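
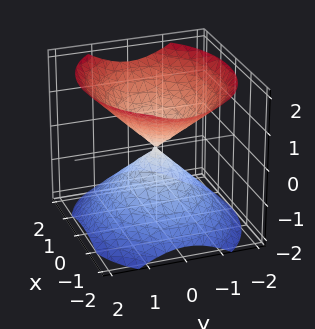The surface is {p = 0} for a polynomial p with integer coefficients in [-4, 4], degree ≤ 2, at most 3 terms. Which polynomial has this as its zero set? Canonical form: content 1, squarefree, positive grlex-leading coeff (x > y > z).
2*x^2 + 3*y^2 - 3*z^2

First, I count 2 distinct pieces. Treating them together as one polynomial.
Next, the degree is 2 — two nappes meeting at a single point; a quadric.
Then, symmetries: the z ↦ −z reflection is a symmetry, so z appears only in even powers; it's symmetric under x → −x, forcing even powers of x; mirror symmetry y ↦ −y ⇒ only even powers of y.
Then, against the integer gridlines: one z-axis crossing is at z = 0; one x-axis crossing is at x = 0; it meets the y-axis at y = 0 (among the integer gridlines).
Finally, matching integer coefficients to the picture gives p.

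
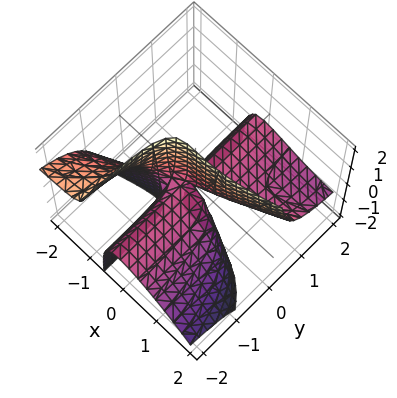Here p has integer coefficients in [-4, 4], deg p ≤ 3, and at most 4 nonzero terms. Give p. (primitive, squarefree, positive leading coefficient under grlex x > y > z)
x^3 - 2*x^2*y - 3*x*y*z - 2*y*z

deg p = 3. No degree-2 surface has this shape.
From the axis intercepts and sections: every point of the z-axis in the box is on the surface; one x-axis crossing is at x = 0; every point of the y-axis in the box is on the surface.
Solving for integer coefficients yields p as stated.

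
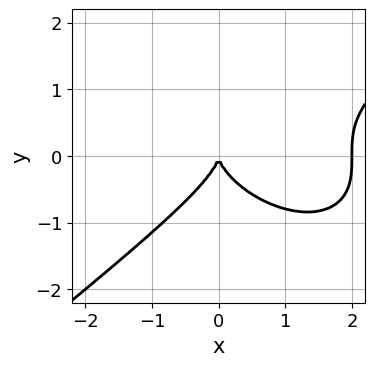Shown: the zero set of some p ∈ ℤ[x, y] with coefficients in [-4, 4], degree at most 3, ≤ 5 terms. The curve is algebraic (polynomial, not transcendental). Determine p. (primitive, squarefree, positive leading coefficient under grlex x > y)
x^3 - 2*y^3 - 2*x^2

1. The degree is 3 — a generic line meets the curve in up to 3 points.
2. From the axis intercepts and sections: one y-axis crossing is at y = 0; among the integer gridlines, it crosses the x-axis at x ∈ {0, 2}.
3. Matching integer coefficients to the picture gives p.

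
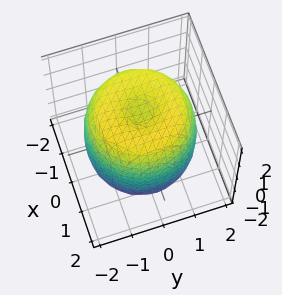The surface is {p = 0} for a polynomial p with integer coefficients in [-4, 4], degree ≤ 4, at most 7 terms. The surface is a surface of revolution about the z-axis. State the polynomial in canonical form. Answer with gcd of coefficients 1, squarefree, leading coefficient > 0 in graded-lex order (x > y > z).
x^4 + 2*x^2*y^2 + y^4 - 2*x^2 - 2*y^2 + z^2 - 2

Degree: the shape is more complex than any degree-3 surface, so deg p = 4.
By symmetry, the z-axis is an axis of rotation, so x and y enter only as x² + y².
From the axis intercepts and sections: a circular section at z = 1 has radius between 1 and 2.
The integer polynomial consistent with all of this is the stated p.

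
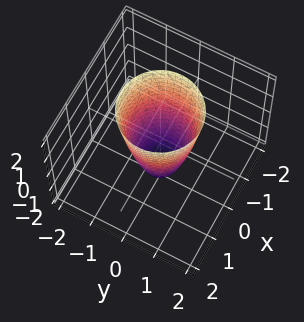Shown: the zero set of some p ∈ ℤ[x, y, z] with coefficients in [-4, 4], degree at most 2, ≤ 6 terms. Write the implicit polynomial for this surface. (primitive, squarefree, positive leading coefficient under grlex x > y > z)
3*x^2 + 3*y^2 - z - 2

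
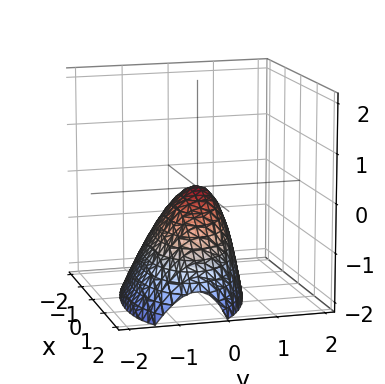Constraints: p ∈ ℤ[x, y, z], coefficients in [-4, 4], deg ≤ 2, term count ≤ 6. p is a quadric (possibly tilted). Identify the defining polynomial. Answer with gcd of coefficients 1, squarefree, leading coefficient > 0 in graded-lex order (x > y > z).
1. The degree is 2 — a generic line meets the surface in up to 2 points.
2. Checking where it meets the axes: it crosses the y-axis at the gridline y = 0; one x-axis crossing is at x = 0; it meets the z-axis at z = 0 (among the integer gridlines).
3. These observations pin down the coefficients.

x^2 + x*y + 3*y^2 - y*z + 2*z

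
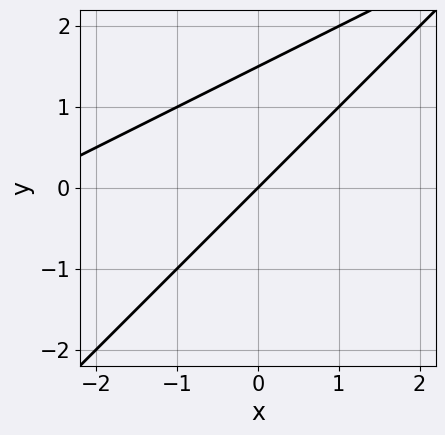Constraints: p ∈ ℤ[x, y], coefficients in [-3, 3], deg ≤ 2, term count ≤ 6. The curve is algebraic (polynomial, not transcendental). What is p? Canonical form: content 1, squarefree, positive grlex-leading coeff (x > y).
1. deg p = 2. No degree-1 curve has this shape.
2. From the visible intercepts: it meets the y-axis at y = 0 (among the integer gridlines); it crosses the x-axis at the gridline x = 0.
3. Assembling these constraints gives the stated polynomial.

x^2 - 3*x*y + 2*y^2 + 3*x - 3*y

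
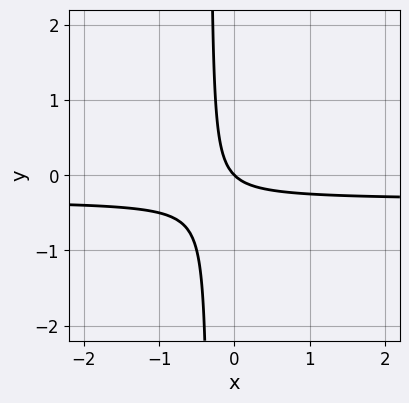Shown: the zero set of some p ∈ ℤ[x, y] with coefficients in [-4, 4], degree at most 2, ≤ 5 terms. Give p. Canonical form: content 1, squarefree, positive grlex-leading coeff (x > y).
3*x*y + x + y

(a) deg p = 2.
(b) Reading off the gridlines: it crosses the y-axis at the gridline y = 0; it crosses the x-axis at the gridline x = 0.
(c) Putting this together gives p.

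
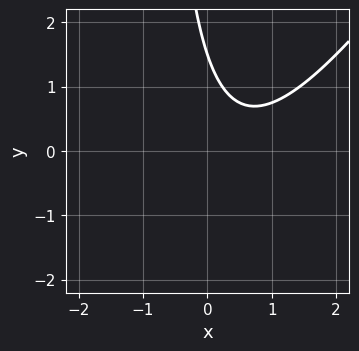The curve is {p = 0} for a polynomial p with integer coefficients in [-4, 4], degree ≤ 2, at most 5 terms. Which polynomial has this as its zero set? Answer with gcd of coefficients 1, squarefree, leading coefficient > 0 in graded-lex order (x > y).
3*x^2 - 2*x*y - 3*x - 2*y + 3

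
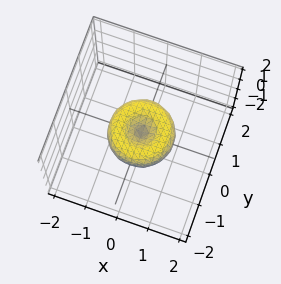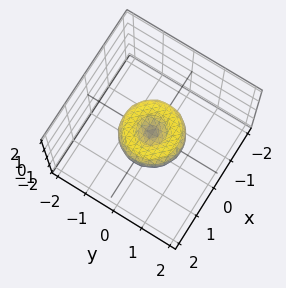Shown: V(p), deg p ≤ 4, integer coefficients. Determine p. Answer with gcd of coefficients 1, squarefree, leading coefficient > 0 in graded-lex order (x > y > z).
x^4 + 2*x^2*y^2 + y^4 - x^2 - y^2 + z^2

(a) The degree is 4 — the shape is more complex than any degree-3 surface.
(b) Symmetries: rotational symmetry about the z-axis ⇒ p depends on x, y only through x² + y².
(c) From the axis intercepts and sections: among the integer gridlines, it crosses the x-axis at x ∈ {-1, 0, 1}; the y-axis gridline crossings are at y ∈ {-1, 0, 1}; it meets the z-axis at z = 0 (among the integer gridlines).
(d) Solving for integer coefficients yields p as stated.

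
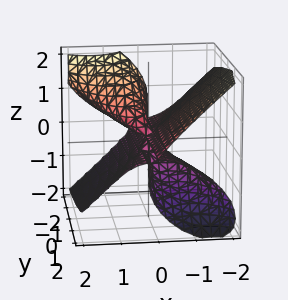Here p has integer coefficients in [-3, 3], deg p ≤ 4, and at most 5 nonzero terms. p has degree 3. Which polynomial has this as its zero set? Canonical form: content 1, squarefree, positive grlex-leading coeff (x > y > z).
2*x^3 + 3*x*y*z + 2*y*z^2 + 3*z^3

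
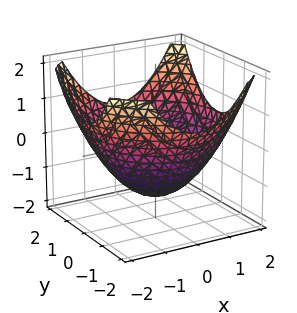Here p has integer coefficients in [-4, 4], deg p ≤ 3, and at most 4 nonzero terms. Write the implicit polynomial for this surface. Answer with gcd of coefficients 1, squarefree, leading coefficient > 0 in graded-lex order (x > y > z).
x^2 + y^2 - 2*z - 3

1. Degree: a generic line meets the surface in up to 2 points, so deg p = 2.
2. Symmetry: the z-axis is an axis of rotation, so x and y enter only as x² + y².
3. Reading off the gridlines: a circular section at z = -1 has radius exactly 1.
4. Matching integer coefficients to the picture gives p.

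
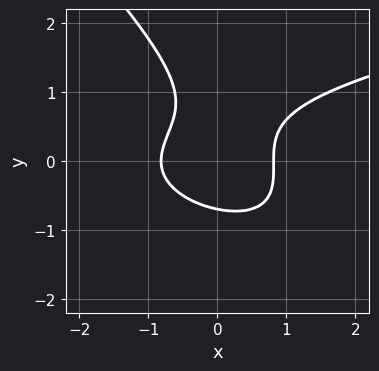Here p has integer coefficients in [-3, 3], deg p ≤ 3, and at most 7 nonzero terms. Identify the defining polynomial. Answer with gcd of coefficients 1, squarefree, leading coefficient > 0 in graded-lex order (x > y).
1. deg p = 3.
2. Matching integer coefficients to the picture gives p.

3*x*y^2 + 3*y^3 - 3*x^2 - 2*y^2 + 2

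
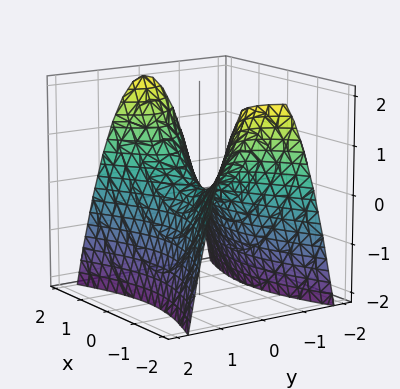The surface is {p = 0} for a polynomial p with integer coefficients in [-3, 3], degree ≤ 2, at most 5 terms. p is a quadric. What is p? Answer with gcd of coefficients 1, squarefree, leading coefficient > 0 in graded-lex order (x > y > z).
x^2 - 3*y^2 - 2*z

Degree: a saddle surface; a quadric, so deg p = 2.
Symmetries: mirror symmetry x ↦ −x ⇒ only even powers of x; the y ↦ −y reflection is a symmetry, so y appears only in even powers.
From the visible intercepts: it meets the z-axis at z = 0 (among the integer gridlines); one y-axis crossing is at y = 0.
Fitting integer coefficients to these (and the overall shape) gives p.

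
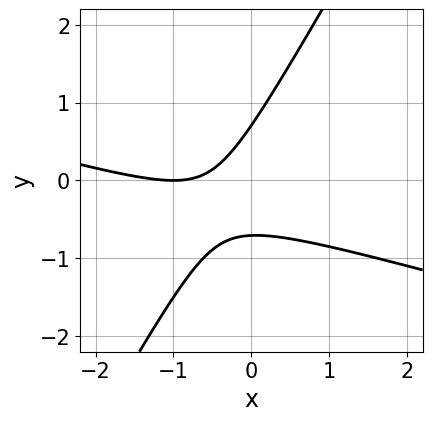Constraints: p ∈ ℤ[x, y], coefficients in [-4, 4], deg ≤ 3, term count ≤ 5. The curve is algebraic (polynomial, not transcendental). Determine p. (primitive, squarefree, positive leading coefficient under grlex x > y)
(a) deg p = 2.
(b) Checking where it meets the axes: one x-axis crossing is at x = -1.
(c) Putting this together gives p.

x^2 + 3*x*y - 2*y^2 + 2*x + 1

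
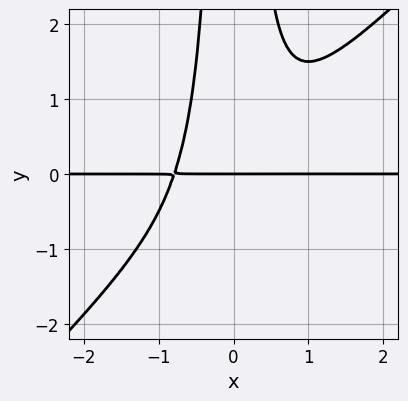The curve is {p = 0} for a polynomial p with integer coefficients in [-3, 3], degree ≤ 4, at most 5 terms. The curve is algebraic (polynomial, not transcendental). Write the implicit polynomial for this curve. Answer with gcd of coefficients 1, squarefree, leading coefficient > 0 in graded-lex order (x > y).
2*x^3*y - 2*x^2*y^2 + y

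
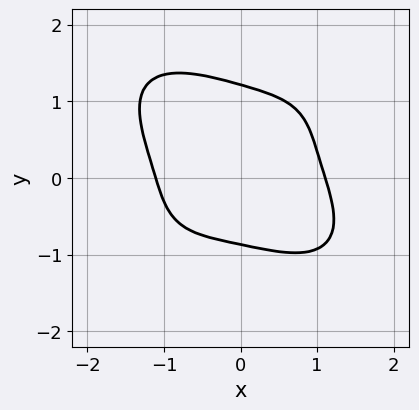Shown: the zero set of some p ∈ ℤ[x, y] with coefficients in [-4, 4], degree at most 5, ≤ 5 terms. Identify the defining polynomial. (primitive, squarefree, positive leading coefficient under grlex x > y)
The degree is 4 — the shape is more complex than any degree-3 curve.
Solving for integer coefficients yields p as stated.

2*x^4 + 3*y^4 - 2*y^3 + 3*x*y - 3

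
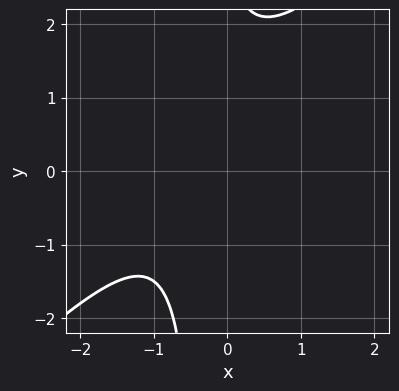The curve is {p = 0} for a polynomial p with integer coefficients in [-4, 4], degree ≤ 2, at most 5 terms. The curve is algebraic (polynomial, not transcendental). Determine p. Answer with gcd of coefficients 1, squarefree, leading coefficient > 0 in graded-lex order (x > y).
3*x^2 - 3*x*y + 3*x - y + 3

deg p = 2. A generic line meets the curve in up to 2 points.
From the visible intercepts: it misses every integer gridline on the y-axis; no x-intercept at any integer in the box.
These observations pin down the coefficients.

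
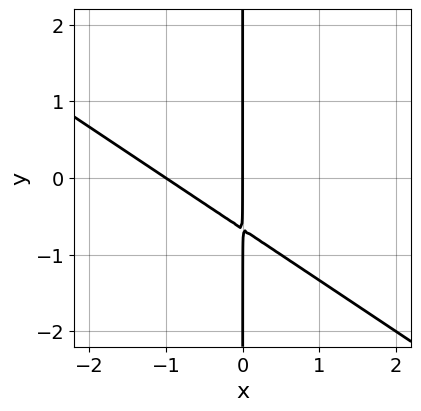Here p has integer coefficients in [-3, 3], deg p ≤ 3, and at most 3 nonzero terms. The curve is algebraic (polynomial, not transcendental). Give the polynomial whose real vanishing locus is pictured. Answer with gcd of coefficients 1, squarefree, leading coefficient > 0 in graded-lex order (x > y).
1. deg p = 2.
2. From the axis intercepts and sections: among the integer gridlines, it crosses the x-axis at x ∈ {-1, 0}; the visible y-axis segment lies entirely on the curve.
3. Assembling these constraints gives the stated polynomial.

2*x^2 + 3*x*y + 2*x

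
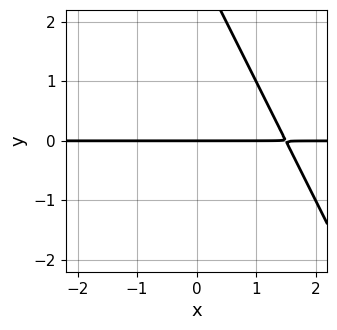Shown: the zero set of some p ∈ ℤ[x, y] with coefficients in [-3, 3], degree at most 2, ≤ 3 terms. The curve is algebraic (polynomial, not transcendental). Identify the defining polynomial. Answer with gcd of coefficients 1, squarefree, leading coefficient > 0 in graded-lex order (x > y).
The degree is 2 — the shape is more complex than any degree-1 curve.
From the visible intercepts: it crosses the y-axis at the gridline y = 0; every point of the x-axis in the box is on the curve.
Assembling these constraints gives the stated polynomial.

2*x*y + y^2 - 3*y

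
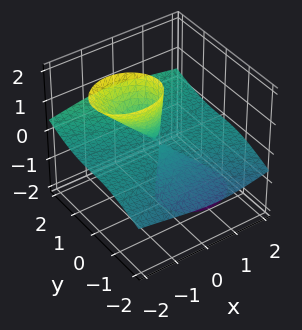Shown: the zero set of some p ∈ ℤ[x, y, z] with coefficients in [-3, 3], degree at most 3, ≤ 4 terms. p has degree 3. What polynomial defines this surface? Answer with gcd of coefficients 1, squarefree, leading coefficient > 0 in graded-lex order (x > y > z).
I count 2 distinct pieces. Treating them together as one polynomial.
deg p = 3. No degree-2 surface has this shape.
From the visible intercepts: every point of the z-axis in the box is on the surface; every point of the x-axis in the box is on the surface; it crosses the y-axis at the gridline y = 0.
The integer polynomial consistent with all of this is the stated p.

2*x^2*z + 2*x*z^2 - y^3 + 3*y^2*z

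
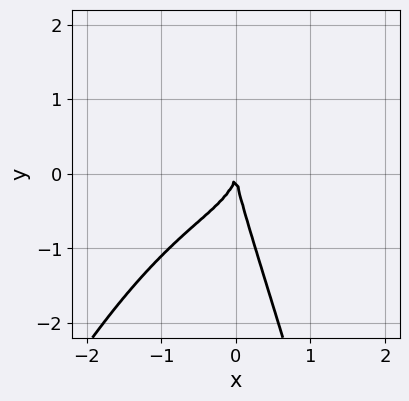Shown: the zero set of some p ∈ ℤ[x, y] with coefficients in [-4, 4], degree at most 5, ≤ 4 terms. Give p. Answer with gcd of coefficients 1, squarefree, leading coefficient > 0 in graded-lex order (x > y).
1. The degree is 4 — a generic line meets the curve in up to 4 points.
2. Against the integer gridlines: it crosses the x-axis at the gridline x = 0; one y-axis crossing is at y = 0.
3. Fitting integer coefficients to these (and the overall shape) gives p.

2*x^4 + 3*x*y^2 + y^3 + 3*x^2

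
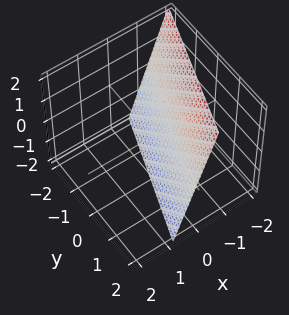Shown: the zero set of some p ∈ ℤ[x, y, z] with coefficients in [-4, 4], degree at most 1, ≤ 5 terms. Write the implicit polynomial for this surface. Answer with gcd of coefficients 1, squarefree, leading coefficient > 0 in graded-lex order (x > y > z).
3*x - y + z + 2

(a) Degree: the surface is flat (a plane), so deg p = 1.
(b) From the visible intercepts: it crosses the y-axis at the gridline y = 2; it meets the z-axis at z = -2 (among the integer gridlines).
(c) Assembling these constraints gives the stated polynomial.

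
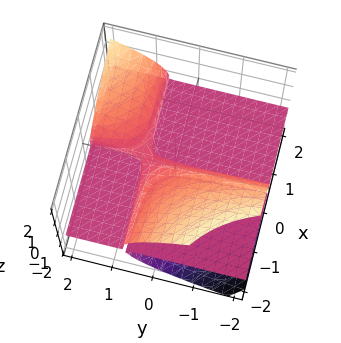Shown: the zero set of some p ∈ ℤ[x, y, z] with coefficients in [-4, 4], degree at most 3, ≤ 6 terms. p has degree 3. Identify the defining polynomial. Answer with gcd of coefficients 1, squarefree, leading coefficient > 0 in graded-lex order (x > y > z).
1. I count 3 distinct pieces. Treating them together as one polynomial.
2. The degree is 3 — a generic line meets the surface in up to 3 points.
3. Observable constraints: the visible y-axis segment lies entirely on the surface; every point of the x-axis in the box is on the surface.
4. Fitting integer coefficients to these (and the overall shape) gives p.

3*x*y*z - 3*z^3 - 2*x*z + z^2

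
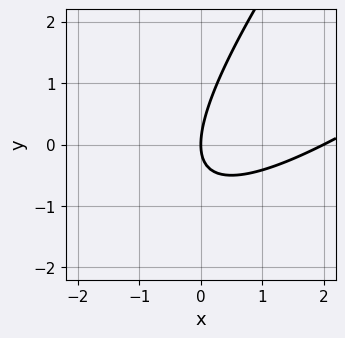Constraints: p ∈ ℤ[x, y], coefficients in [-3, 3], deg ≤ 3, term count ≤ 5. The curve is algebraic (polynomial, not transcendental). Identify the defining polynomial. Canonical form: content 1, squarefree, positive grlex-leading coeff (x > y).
Degree: a generic line meets the curve in up to 2 points, so deg p = 2.
Observable constraints: the x-axis gridline crossings are at x ∈ {0, 2}; it crosses the y-axis at the gridline y = 0.
Solving for integer coefficients yields p as stated.

x^2 - 2*x*y + y^2 - 2*x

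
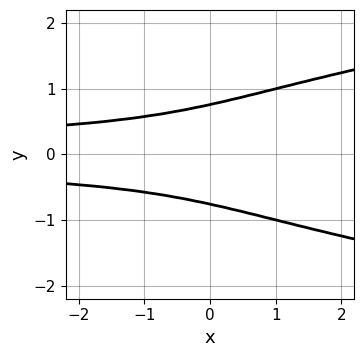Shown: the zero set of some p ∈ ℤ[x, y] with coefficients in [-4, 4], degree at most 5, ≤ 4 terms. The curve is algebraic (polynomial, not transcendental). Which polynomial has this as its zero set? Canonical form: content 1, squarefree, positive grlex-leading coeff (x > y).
3*y^4 - 2*x*y^2 - 1

The degree is 4 — the shape is more complex than any degree-3 curve.
Symmetries: the y ↦ −y reflection is a symmetry, so y appears only in even powers.
Against the integer gridlines: the curve avoids every integer x-axis point in the box.
The integer polynomial consistent with all of this is the stated p.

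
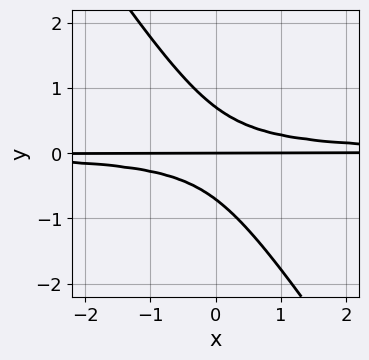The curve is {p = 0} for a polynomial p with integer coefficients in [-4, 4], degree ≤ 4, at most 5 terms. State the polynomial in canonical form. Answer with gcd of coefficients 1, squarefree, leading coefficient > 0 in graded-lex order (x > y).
1. Degree: no degree-2 curve has this shape, so deg p = 3.
2. Against the integer gridlines: every point of the x-axis in the box is on the curve; it meets the y-axis at y = 0 (among the integer gridlines).
3. The integer polynomial consistent with all of this is the stated p.

3*x*y^2 + 2*y^3 - y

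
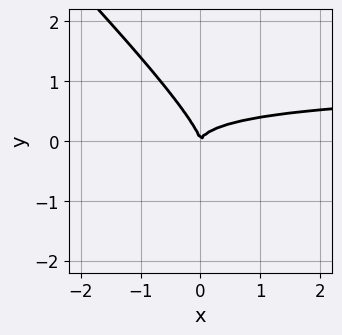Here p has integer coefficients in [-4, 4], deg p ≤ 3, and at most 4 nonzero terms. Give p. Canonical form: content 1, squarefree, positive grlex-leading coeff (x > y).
(a) deg p = 3. The shape is more complex than any degree-2 curve.
(b) From the visible intercepts: it meets the x-axis at x = 0 (among the integer gridlines); it meets the y-axis at y = 0 (among the integer gridlines).
(c) Putting this together gives p.

x^2*y + 3*x*y^2 + 2*y^3 - x^2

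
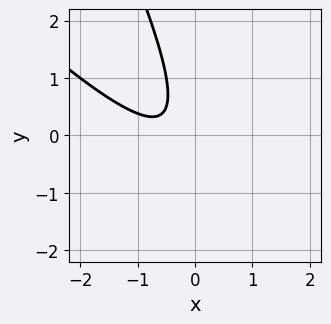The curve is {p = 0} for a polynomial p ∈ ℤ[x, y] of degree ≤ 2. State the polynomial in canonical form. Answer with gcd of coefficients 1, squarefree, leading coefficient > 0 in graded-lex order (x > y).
The degree is 2 — no degree-1 curve has this shape.
Against the integer gridlines: the curve avoids every integer x-axis point in the box; the curve avoids every integer y-axis point in the box.
These observations pin down the coefficients.

2*x^2 + 3*x*y + y^2 + 2*x + 1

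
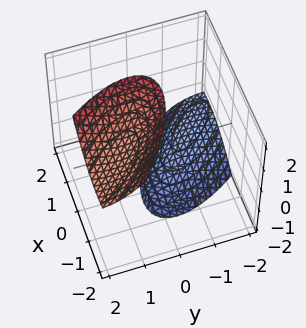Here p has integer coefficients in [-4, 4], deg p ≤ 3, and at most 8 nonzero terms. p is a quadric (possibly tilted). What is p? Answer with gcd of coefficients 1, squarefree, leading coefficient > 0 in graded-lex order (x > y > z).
2*x^2 + 3*x*y + 2*y^2 - 2*y*z - z^2 + 3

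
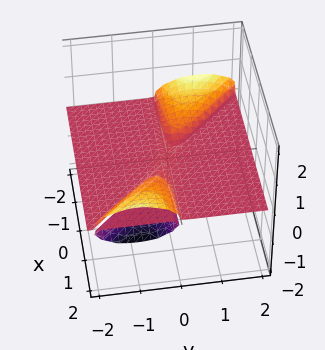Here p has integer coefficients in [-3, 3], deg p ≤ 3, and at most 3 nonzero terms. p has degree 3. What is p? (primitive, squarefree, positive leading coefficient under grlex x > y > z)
The picture has 3 separate pieces. They look like related sheets of one shape, so recover p as a whole.
Degree: the shape is more complex than any degree-2 surface, so deg p = 3.
Reading off the gridlines: the visible x-axis segment lies entirely on the surface; the visible y-axis segment lies entirely on the surface.
Together with the visible shape, these determine p as stated.

x*y*z + y^2*z + 3*z^3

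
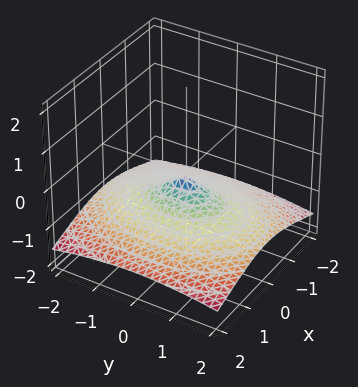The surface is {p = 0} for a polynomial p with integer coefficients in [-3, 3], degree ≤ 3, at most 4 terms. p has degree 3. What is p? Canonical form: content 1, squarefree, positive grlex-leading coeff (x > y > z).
3*z^3 + 2*x^2 + y^2

deg p = 3. The shape is more complex than any degree-2 surface.
Observable constraints: one y-axis crossing is at y = 0; it crosses the x-axis at the gridline x = 0; it crosses the z-axis at the gridline z = 0.
Putting this together gives p.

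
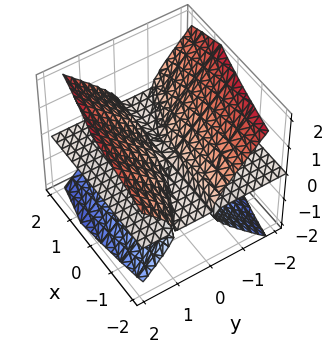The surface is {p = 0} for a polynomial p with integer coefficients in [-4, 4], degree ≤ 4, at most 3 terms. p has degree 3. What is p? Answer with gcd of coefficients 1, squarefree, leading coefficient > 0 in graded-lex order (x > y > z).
I count 3 distinct pieces. They look like related sheets of one shape, so recover p as a whole.
Degree: a generic line meets the surface in up to 3 points, so deg p = 3.
From the visible intercepts: it meets the z-axis at z = 0 (among the integer gridlines); the visible y-axis segment lies entirely on the surface; every point of the x-axis in the box is on the surface.
Fitting integer coefficients to these (and the overall shape) gives p.

x*y*z + 2*y^2*z - 2*z^3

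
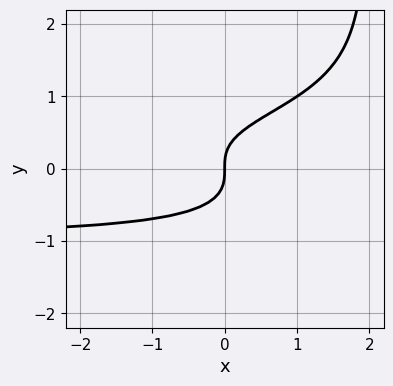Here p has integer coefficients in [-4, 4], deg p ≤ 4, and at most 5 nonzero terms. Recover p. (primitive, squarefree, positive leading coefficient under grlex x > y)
x*y^3 - 2*y^3 + x

Degree: no degree-3 curve has this shape, so deg p = 4.
Against the integer gridlines: it meets the y-axis at y = 0 (among the integer gridlines); it meets the x-axis at x = 0 (among the integer gridlines).
Solving for integer coefficients yields p as stated.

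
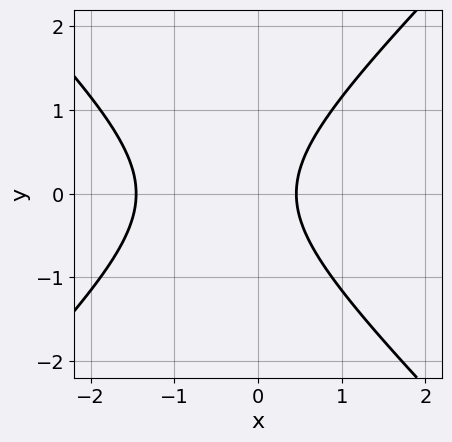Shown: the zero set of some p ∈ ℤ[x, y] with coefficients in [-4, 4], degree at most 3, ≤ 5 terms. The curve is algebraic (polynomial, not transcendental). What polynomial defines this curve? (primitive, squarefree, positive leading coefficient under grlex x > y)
3*x^2 - 3*y^2 + 3*x - 2

(a) The degree is 2 — the shape is more complex than any degree-1 curve.
(b) Symmetries: mirror symmetry y ↦ −y ⇒ only even powers of y.
(c) Observable constraints: it misses every integer gridline on the y-axis.
(d) The integer polynomial consistent with all of this is the stated p.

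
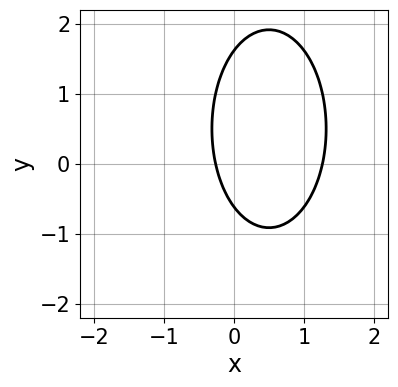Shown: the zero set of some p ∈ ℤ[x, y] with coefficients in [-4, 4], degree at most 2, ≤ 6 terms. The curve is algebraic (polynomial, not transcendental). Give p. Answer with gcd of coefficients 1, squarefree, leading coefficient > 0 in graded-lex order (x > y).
3*x^2 + y^2 - 3*x - y - 1

(a) deg p = 2. A generic line meets the curve in up to 2 points.
(b) Solving for integer coefficients yields p as stated.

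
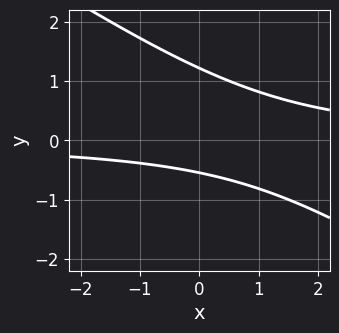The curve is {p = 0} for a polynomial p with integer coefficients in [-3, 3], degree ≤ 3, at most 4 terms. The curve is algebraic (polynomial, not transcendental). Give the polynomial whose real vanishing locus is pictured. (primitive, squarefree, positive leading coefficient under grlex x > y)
2*x*y + 3*y^2 - 2*y - 2

First, degree: a generic line meets the curve in up to 2 points, so deg p = 2.
Next, from the visible intercepts: it misses every integer gridline on the x-axis.
Finally, fitting integer coefficients to these (and the overall shape) gives p.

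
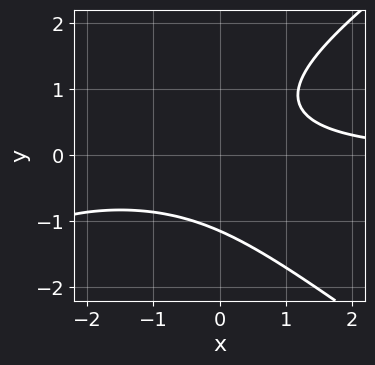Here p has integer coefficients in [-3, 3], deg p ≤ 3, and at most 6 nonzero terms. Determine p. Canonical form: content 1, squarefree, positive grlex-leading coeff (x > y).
x^2*y - 2*y^3 + 3*x*y - 3

First, degree: a generic line meets the curve in up to 3 points, so deg p = 3.
Next, observable constraints: it misses every integer gridline on the x-axis.
Finally, the integer polynomial consistent with all of this is the stated p.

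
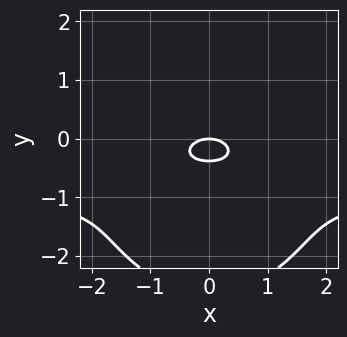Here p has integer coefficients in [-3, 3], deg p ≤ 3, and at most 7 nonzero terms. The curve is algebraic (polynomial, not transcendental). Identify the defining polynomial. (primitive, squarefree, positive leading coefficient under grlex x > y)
x^2*y + y^3 + x^2 + 3*y^2 + y

1. Degree: the shape is more complex than any degree-2 curve, so deg p = 3.
2. Symmetries: mirror symmetry x ↦ −x ⇒ only even powers of x.
3. From the axis intercepts and sections: it meets the y-axis at y = 0 (among the integer gridlines); it crosses the x-axis at the gridline x = 0.
4. Solving for integer coefficients yields p as stated.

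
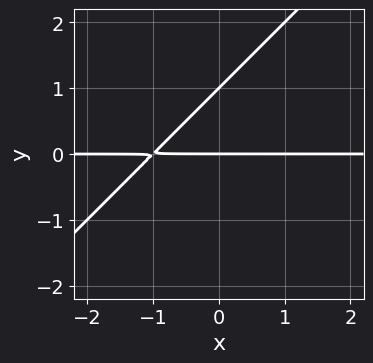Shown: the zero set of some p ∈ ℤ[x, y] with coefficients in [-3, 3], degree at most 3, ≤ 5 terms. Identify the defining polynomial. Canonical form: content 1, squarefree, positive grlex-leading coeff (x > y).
The degree is 2 — a generic line meets the curve in up to 2 points.
Checking where it meets the axes: the y-axis gridline crossings are at y ∈ {0, 1}; every point of the x-axis in the box is on the curve.
The integer polynomial consistent with all of this is the stated p.

x*y - y^2 + y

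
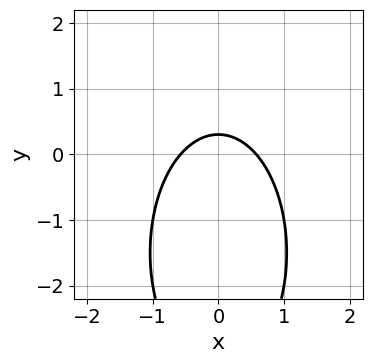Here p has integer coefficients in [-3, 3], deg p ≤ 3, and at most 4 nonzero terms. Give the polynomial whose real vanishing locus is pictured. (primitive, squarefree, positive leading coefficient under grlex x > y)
First, degree: no degree-1 curve has this shape, so deg p = 2.
Next, symmetries: the x ↦ −x reflection is a symmetry, so x appears only in even powers.
Finally, solving for integer coefficients yields p as stated.

3*x^2 + y^2 + 3*y - 1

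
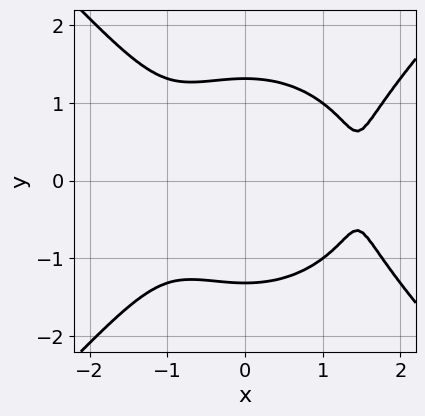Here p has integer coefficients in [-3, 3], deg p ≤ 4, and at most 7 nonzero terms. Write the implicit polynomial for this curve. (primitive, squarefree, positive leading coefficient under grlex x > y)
x^4 - y^4 - x^3 - 2*x^2 + 3

First, deg p = 4. The shape is more complex than any degree-3 curve.
Then, symmetries: it's symmetric under y → −y, forcing even powers of y.
Then, from the axis intercepts and sections: no x-intercept at any integer in the box.
Finally, the integer polynomial consistent with all of this is the stated p.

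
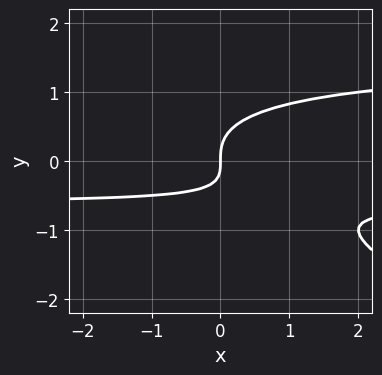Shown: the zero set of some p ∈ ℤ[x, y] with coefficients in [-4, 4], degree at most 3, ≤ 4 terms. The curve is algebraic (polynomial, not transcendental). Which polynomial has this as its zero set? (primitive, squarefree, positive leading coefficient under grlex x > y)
1. Degree: a generic line meets the curve in up to 3 points, so deg p = 3.
2. Against the integer gridlines: it crosses the x-axis at the gridline x = 0; one y-axis crossing is at y = 0.
3. Assembling these constraints gives the stated polynomial.

x*y^2 + 2*y^3 - x*y - x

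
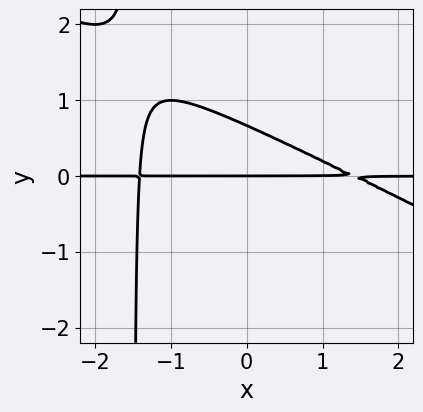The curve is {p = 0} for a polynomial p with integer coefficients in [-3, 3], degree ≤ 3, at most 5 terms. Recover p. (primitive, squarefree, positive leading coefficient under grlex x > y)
First, deg p = 3. No degree-2 curve has this shape.
Then, against the integer gridlines: it crosses the y-axis at the gridline y = 0; the visible x-axis segment lies entirely on the curve.
Finally, putting this together gives p.

x^2*y + 2*x*y^2 + 3*y^2 - 2*y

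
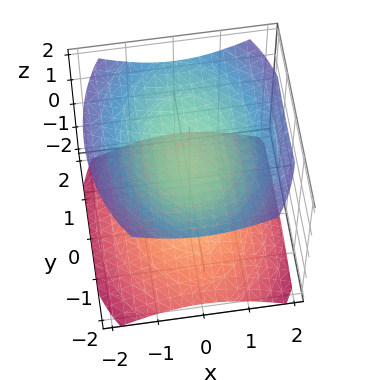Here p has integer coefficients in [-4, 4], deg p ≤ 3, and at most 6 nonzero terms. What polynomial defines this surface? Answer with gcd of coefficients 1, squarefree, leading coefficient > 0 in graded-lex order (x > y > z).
2*x^2 + y^2 - 3*z^2 + 3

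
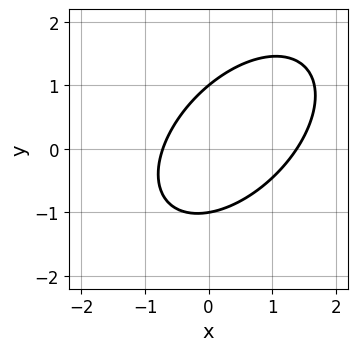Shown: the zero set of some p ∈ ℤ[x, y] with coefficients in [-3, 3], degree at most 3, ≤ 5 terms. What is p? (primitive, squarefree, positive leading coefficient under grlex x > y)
3*x^2 - 3*x*y + 3*y^2 - 2*x - 3

The degree is 2 — the shape is more complex than any degree-1 curve.
Checking where it meets the axes: among the integer gridlines, it crosses the y-axis at y ∈ {-1, 1}.
These observations pin down the coefficients.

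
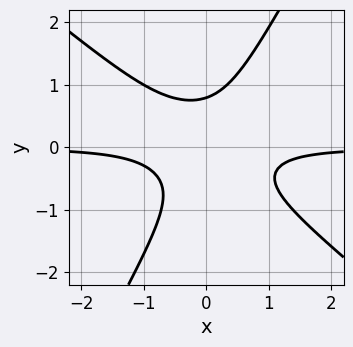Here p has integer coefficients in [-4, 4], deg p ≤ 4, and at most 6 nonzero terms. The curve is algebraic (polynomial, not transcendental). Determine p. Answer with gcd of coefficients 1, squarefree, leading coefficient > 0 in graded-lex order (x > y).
3*x^2*y + 2*x*y^2 - 2*y^3 + 1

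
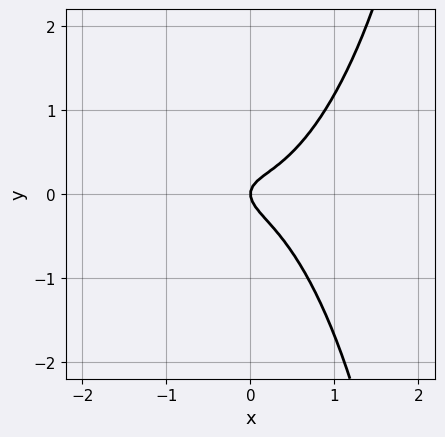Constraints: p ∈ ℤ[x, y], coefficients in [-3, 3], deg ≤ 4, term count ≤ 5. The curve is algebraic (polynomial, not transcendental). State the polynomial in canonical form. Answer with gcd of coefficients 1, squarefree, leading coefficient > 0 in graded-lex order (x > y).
(a) Degree: no degree-2 curve has this shape, so deg p = 3.
(b) From the axis intercepts and sections: it meets the y-axis at y = 0 (among the integer gridlines); one x-axis crossing is at x = 0.
(c) These observations pin down the coefficients.

3*x^3 + x*y^2 - x*y - 3*y^2 + x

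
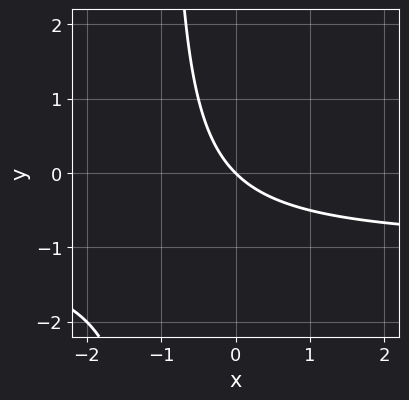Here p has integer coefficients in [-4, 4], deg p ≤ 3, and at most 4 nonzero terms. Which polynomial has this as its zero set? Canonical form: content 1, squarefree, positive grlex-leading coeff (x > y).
x*y + x + y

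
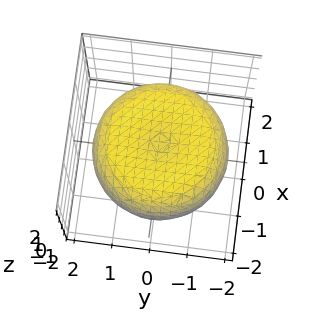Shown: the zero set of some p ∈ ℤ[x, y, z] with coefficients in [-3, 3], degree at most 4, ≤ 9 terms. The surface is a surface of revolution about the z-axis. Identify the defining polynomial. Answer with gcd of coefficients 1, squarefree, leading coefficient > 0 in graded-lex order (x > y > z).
x^4 + 2*x^2*y^2 + y^4 - 2*x^2 - 2*y^2 + 3*z^2 - 3

(a) Degree: the shape is more complex than any degree-3 surface, so deg p = 4.
(b) By symmetry, every cross-section ⟂ z is a circle, so x, y appear only via x² + y².
(c) From the axis intercepts and sections: among the integer gridlines, it crosses the z-axis at z ∈ {-1, 1}; a circular section at z = -1 has radius between 1 and 2.
(d) Assembling these constraints gives the stated polynomial.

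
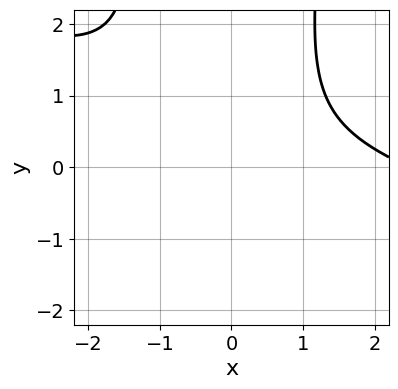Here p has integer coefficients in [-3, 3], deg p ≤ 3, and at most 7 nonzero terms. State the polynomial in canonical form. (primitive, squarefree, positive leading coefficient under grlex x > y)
x^3 + 3*x^2*y - 2*x^2 - y^2 - 3

The degree is 3 — the shape is more complex than any degree-2 curve.
Against the integer gridlines: the curve avoids every integer x-axis point in the box; the curve avoids every integer y-axis point in the box.
Putting this together gives p.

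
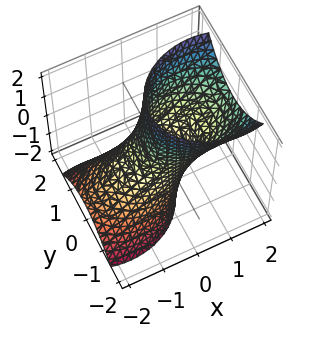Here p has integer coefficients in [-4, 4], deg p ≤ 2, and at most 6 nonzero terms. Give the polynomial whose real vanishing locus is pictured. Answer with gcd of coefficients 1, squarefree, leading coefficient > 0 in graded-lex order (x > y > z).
2*x^2 - 3*x*z + 3*y^2 - 2

First, degree: a generic line meets the surface in up to 2 points, so deg p = 2.
Then, observable constraints: no z-intercept at any integer in the box; among the integer gridlines, it crosses the x-axis at x ∈ {-1, 1}.
Finally, solving for integer coefficients yields p as stated.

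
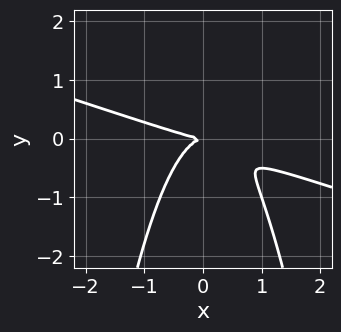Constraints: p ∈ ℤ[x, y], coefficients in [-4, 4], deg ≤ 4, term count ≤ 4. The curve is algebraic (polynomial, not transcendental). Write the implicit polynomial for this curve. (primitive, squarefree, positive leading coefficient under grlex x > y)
1. The degree is 3 — the shape is more complex than any degree-2 curve.
2. From the axis intercepts and sections: one x-axis crossing is at x = 0; it crosses the y-axis at the gridline y = 0.
3. Assembling these constraints gives the stated polynomial.

x^3 + 3*x^2*y + 2*y^2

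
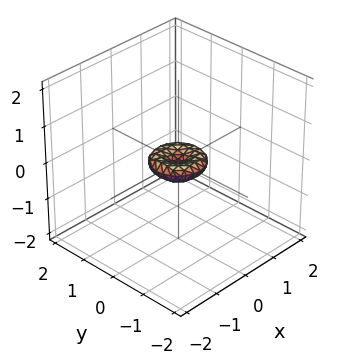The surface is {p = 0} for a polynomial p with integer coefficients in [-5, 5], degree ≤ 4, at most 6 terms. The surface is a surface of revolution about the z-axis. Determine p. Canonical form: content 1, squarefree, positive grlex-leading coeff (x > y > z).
2*x^4 + 4*x^2*y^2 + 2*y^4 - x^2 - y^2 + 3*z^2

First, the degree is 4 — the shape is more complex than any degree-3 surface.
Then, symmetry: the z-axis is an axis of rotation, so x and y enter only as x² + y².
Then, checking where it meets the axes: it meets the z-axis at z = 0 (among the integer gridlines); one x-axis crossing is at x = 0.
Finally, putting this together gives p.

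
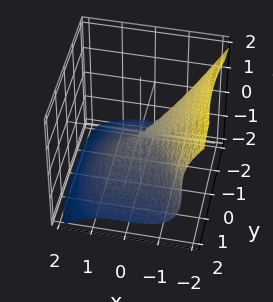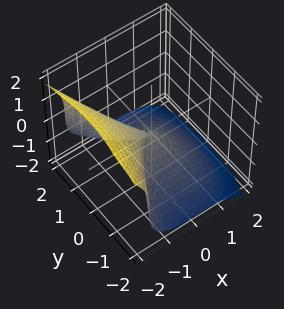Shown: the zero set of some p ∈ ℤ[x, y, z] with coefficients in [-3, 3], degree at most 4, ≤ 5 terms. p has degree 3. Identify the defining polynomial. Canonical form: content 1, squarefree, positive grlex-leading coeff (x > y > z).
First, degree: a generic line meets the surface in up to 3 points, so deg p = 3.
Next, observable constraints: one x-axis crossing is at x = 0; it meets the y-axis at y = 0 (among the integer gridlines); it meets the z-axis at z = 0 (among the integer gridlines).
Finally, together with the visible shape, these determine p as stated.

x^3 + z^3 + y^2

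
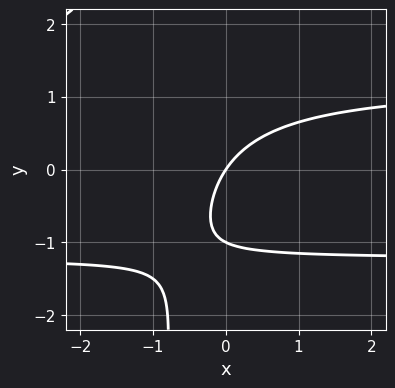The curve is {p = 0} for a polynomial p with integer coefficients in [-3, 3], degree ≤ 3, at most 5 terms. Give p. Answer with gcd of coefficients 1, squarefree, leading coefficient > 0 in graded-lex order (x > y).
2*x*y^2 + 2*y^2 - 3*x + 2*y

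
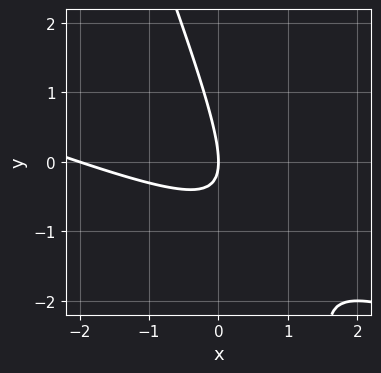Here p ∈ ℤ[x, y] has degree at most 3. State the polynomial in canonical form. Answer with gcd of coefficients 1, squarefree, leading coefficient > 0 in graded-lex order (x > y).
deg p = 2.
Checking where it meets the axes: it meets the y-axis at y = 0 (among the integer gridlines); the x-axis gridline crossings are at x ∈ {-2, 0}.
Together with the visible shape, these determine p as stated.

x^2 + 3*x*y + y^2 + 2*x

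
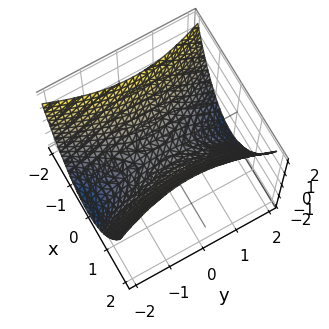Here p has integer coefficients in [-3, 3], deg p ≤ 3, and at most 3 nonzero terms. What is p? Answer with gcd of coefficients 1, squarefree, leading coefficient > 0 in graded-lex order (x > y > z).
1. Degree: a saddle surface; a quadric, so deg p = 2.
2. Symmetries: the x ↦ −x reflection is a symmetry, so x appears only in even powers; the y ↦ −y reflection is a symmetry, so y appears only in even powers.
3. Observable constraints: it meets the x-axis at x = 0 (among the integer gridlines); it meets the z-axis at z = 0 (among the integer gridlines).
4. Matching integer coefficients to the picture gives p.

3*x^2 - y^2 - 3*z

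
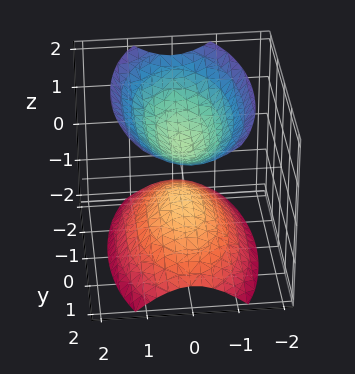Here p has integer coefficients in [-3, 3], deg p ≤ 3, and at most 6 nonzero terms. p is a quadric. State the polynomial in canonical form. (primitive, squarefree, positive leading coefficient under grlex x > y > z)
(a) There are 2 components. Treating them together as one polynomial.
(b) deg p = 2. Two sheets facing apart; a quadric.
(c) Symmetries: it's symmetric under z → −z, forcing even powers of z; the y ↦ −y reflection is a symmetry, so y appears only in even powers; it's symmetric under x → −x, forcing even powers of x.
(d) From the visible intercepts: no x-intercept at any integer in the box; the surface avoids every integer y-axis point in the box.
(e) Together with the visible shape, these determine p as stated.

3*x^2 + y^2 - 2*z^2 + 1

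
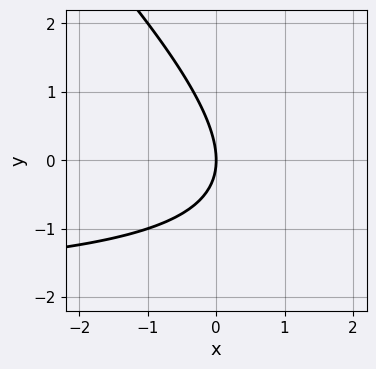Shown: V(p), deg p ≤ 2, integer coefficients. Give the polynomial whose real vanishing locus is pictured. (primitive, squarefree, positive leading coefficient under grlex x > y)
x*y + y^2 + 2*x

deg p = 2.
From the axis intercepts and sections: it crosses the y-axis at the gridline y = 0; it crosses the x-axis at the gridline x = 0.
Assembling these constraints gives the stated polynomial.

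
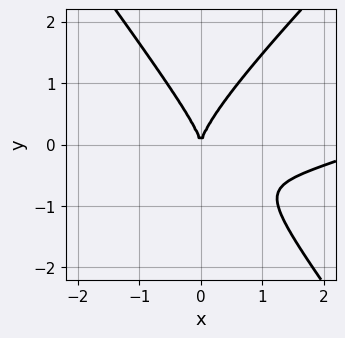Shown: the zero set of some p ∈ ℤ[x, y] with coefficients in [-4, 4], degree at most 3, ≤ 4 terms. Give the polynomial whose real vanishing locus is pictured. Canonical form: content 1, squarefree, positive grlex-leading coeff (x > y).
x^3 - 3*x^2*y + 2*y^3 - 3*x^2

1. deg p = 3.
2. From the axis intercepts and sections: it meets the y-axis at y = 0 (among the integer gridlines); one x-axis crossing is at x = 0.
3. The integer polynomial consistent with all of this is the stated p.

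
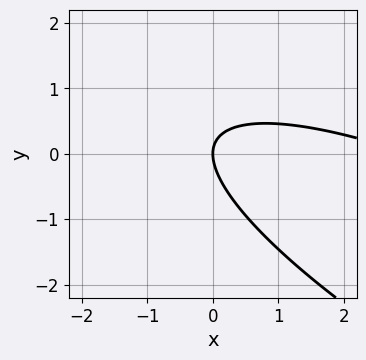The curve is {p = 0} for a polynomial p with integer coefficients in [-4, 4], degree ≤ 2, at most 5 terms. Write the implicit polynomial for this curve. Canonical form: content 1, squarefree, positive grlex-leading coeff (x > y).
x^2 + 3*x*y + 3*y^2 - 3*x

Degree: the shape is more complex than any degree-1 curve, so deg p = 2.
Observable constraints: it meets the x-axis at x = 0 (among the integer gridlines); it meets the y-axis at y = 0 (among the integer gridlines).
Together with the visible shape, these determine p as stated.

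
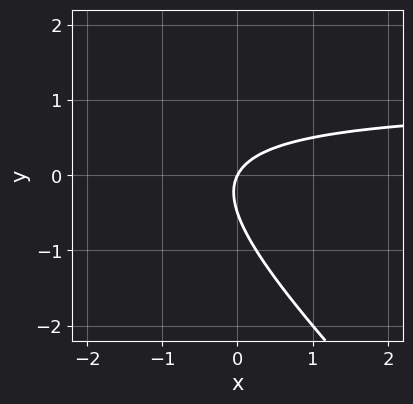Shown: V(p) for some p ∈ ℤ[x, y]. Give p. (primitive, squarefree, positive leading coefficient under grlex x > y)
1. The degree is 2 — the shape is more complex than any degree-1 curve.
2. Against the integer gridlines: one y-axis crossing is at y = 0; it meets the x-axis at x = 0 (among the integer gridlines).
3. Matching integer coefficients to the picture gives p.

2*x*y + 2*y^2 - 2*x + y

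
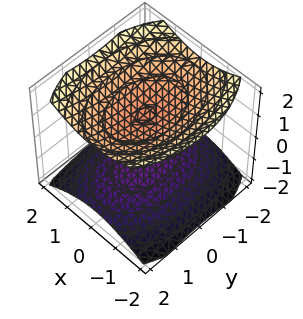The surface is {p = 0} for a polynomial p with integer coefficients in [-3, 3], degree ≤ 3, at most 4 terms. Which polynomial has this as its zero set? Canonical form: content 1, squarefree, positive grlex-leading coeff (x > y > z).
2*x^2 + y^2 - 3*z^2 + 3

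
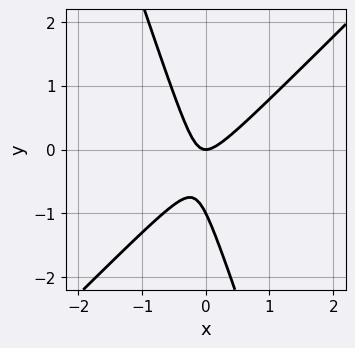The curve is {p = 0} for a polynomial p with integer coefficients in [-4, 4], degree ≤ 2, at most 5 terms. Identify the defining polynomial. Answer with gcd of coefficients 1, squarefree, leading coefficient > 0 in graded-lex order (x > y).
3*x^2 - 2*x*y - y^2 - y

1. Degree: no degree-1 curve has this shape, so deg p = 2.
2. From the axis intercepts and sections: the y-axis gridline crossings are at y ∈ {-1, 0}; one x-axis crossing is at x = 0.
3. The integer polynomial consistent with all of this is the stated p.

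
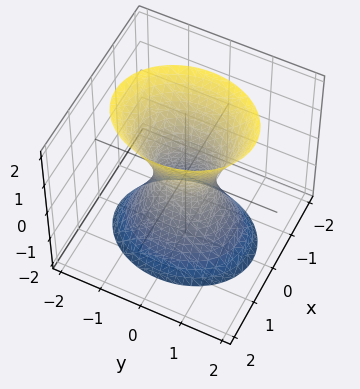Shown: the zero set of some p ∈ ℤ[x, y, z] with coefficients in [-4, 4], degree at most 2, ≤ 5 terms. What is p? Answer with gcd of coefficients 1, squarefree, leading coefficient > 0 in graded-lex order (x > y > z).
First, degree: an hourglass — one-sheet hyperboloid; a quadric, so deg p = 2.
Then, symmetries: the x ↦ −x reflection is a symmetry, so x appears only in even powers; mirror symmetry y ↦ −y ⇒ only even powers of y; it's symmetric under z → −z, forcing even powers of z.
Next, reading off the gridlines: no z-intercept at any integer in the box.
Finally, assembling these constraints gives the stated polynomial.

3*x^2 + 2*y^2 - z^2 - 1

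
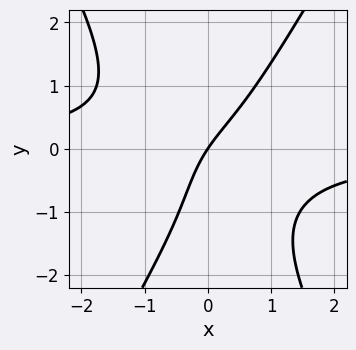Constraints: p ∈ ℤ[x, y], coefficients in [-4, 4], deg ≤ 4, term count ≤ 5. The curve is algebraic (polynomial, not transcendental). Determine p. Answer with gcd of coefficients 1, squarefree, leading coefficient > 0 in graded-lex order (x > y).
(a) Degree: the shape is more complex than any degree-2 curve, so deg p = 3.
(b) Observable constraints: one x-axis crossing is at x = 0; it crosses the y-axis at the gridline y = 0.
(c) The integer polynomial consistent with all of this is the stated p.

3*x^2*y - y^3 - y^2 + 3*x - 2*y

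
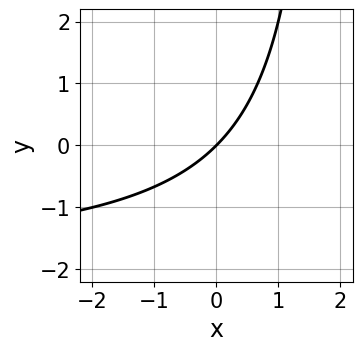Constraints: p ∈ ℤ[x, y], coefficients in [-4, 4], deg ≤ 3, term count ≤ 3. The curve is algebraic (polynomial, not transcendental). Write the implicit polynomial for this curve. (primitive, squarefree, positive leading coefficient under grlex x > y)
1. Degree: a generic line meets the curve in up to 2 points, so deg p = 2.
2. Observable constraints: it meets the y-axis at y = 0 (among the integer gridlines); it meets the x-axis at x = 0 (among the integer gridlines).
3. Solving for integer coefficients yields p as stated.

x*y + 2*x - 2*y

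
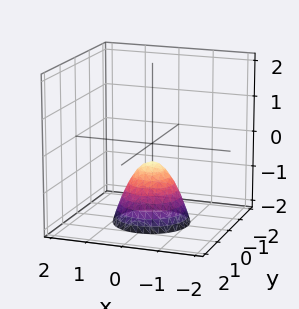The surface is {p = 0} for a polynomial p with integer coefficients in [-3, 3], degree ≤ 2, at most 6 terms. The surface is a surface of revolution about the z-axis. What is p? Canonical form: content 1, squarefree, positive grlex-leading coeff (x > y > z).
1. deg p = 2. The shape is more complex than any degree-1 surface.
2. Symmetries: every cross-section ⟂ z is a circle, so x, y appear only via x² + y².
3. Against the integer gridlines: no x-intercept at any integer in the box; the surface avoids every integer y-axis point in the box.
4. Putting this together gives p.

3*x^2 + 3*y^2 + 2*z + 1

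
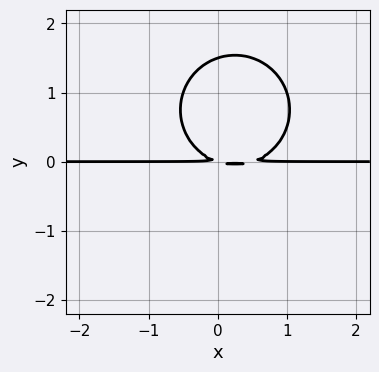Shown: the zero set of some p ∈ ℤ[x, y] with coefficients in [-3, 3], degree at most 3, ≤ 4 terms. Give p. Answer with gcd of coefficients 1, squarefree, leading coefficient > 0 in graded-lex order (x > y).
(a) Degree: a generic line meets the curve in up to 3 points, so deg p = 3.
(b) Checking where it meets the axes: the visible x-axis segment lies entirely on the curve.
(c) Putting this together gives p.

2*x^2*y + 2*y^3 - x*y - 3*y^2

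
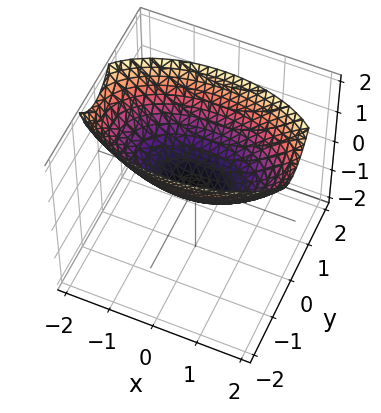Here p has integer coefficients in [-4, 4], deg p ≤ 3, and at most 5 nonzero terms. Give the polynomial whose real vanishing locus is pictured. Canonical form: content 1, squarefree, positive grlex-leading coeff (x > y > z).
x^2 + 3*y^2 - 3*z

(a) deg p = 2. A single bowl opening along one axis; a quadric.
(b) Symmetries: mirror symmetry x ↦ −x ⇒ only even powers of x; the y ↦ −y reflection is a symmetry, so y appears only in even powers.
(c) Observable constraints: it meets the y-axis at y = 0 (among the integer gridlines); it crosses the x-axis at the gridline x = 0; one z-axis crossing is at z = 0.
(d) Assembling these constraints gives the stated polynomial.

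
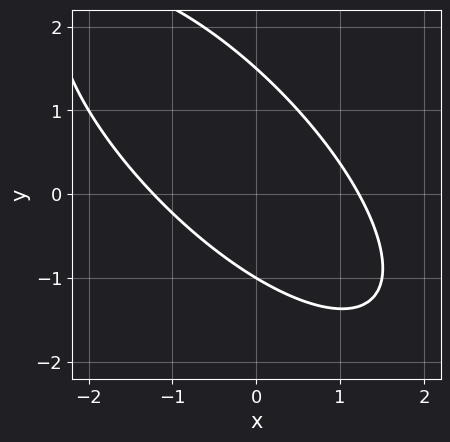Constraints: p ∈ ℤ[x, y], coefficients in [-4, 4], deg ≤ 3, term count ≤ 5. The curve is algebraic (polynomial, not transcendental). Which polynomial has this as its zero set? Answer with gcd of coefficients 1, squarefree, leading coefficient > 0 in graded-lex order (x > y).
2*x^2 + 3*x*y + 2*y^2 - y - 3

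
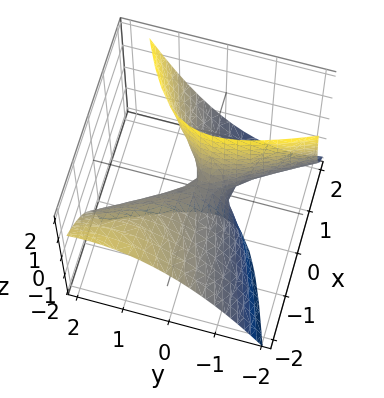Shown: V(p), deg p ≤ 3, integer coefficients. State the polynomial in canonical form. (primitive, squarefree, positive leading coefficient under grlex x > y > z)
x^2 - 3*x*y + 3*x*z - 2*y^2 - z

1. Degree: a generic line meets the surface in up to 2 points, so deg p = 2.
2. Checking where it meets the axes: it crosses the x-axis at the gridline x = 0; it crosses the z-axis at the gridline z = 0.
3. Assembling these constraints gives the stated polynomial.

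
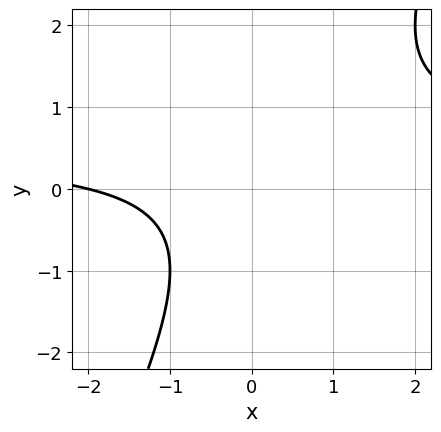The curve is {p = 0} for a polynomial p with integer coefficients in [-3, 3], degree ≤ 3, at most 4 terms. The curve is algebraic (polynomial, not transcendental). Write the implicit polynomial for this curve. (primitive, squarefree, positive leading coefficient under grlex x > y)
2*x*y - y^2 - x - 2

First, degree: a generic line meets the curve in up to 2 points, so deg p = 2.
Next, checking where it meets the axes: it meets the x-axis at x = -2 (among the integer gridlines); no y-intercept at any integer in the box.
Finally, the integer polynomial consistent with all of this is the stated p.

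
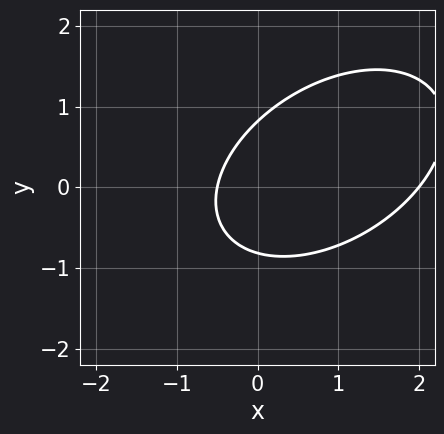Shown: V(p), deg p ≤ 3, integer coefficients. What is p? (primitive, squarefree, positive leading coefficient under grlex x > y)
2*x^2 - 2*x*y + 3*y^2 - 3*x - 2

1. Degree: a generic line meets the curve in up to 2 points, so deg p = 2.
2. Checking where it meets the axes: it meets the x-axis at x = 2 (among the integer gridlines).
3. These observations pin down the coefficients.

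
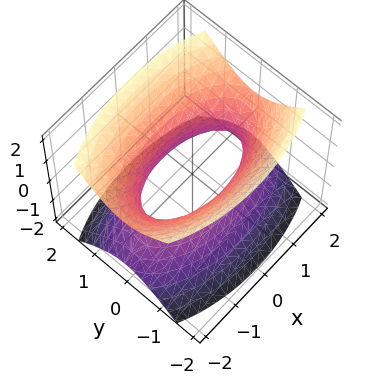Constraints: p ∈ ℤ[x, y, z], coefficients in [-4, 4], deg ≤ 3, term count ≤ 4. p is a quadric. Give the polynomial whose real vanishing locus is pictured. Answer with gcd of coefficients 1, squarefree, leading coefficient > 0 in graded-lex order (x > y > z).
x^2 + 3*y^2 - 2*z^2 - 2

1. Degree: one connected sheet with a waist; a quadric, so deg p = 2.
2. Symmetries: the x ↦ −x reflection is a symmetry, so x appears only in even powers; mirror symmetry y ↦ −y ⇒ only even powers of y; the z ↦ −z reflection is a symmetry, so z appears only in even powers.
3. From the visible intercepts: no z-intercept at any integer in the box.
4. Fitting integer coefficients to these (and the overall shape) gives p.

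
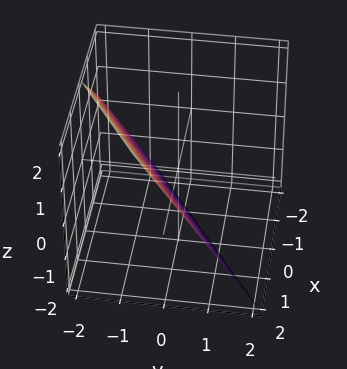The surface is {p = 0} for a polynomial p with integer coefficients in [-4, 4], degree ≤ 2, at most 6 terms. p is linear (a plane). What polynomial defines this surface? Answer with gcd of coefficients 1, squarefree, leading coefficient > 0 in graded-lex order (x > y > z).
First, the degree is 1 — the surface is flat (a plane).
Then, observable constraints: it meets the z-axis at z = -1 (among the integer gridlines); it meets the x-axis at x = 1 (among the integer gridlines).
Finally, solving for integer coefficients yields p as stated.

2*x - 3*y - 2*z - 2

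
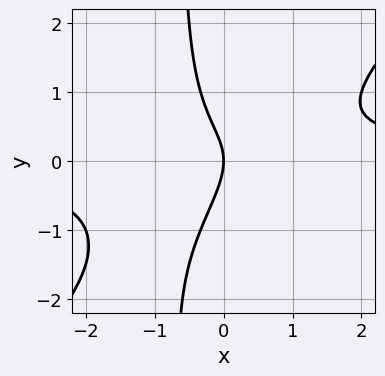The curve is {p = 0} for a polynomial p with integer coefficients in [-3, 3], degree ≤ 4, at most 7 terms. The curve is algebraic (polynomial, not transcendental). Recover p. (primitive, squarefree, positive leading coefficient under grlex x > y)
First, deg p = 3.
Next, reading off the gridlines: one x-axis crossing is at x = 0; one y-axis crossing is at y = 0.
Finally, these observations pin down the coefficients.

3*x^2*y - 3*x*y^2 + x*y - 2*y^2 - 3*x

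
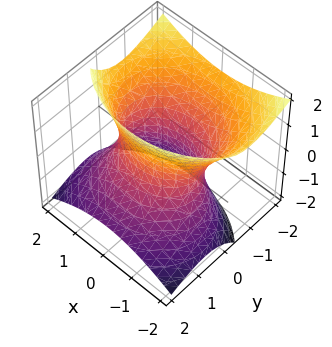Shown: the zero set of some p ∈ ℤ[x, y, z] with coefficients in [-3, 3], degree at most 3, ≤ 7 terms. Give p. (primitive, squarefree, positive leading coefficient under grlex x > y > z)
2*x^2 + 3*y^2 + 3*y*z - 2*z^2 - 3

Degree: no degree-1 surface has this shape, so deg p = 2.
From the axis intercepts and sections: it misses every integer gridline on the z-axis; among the integer gridlines, it crosses the y-axis at y ∈ {-1, 1}.
Solving for integer coefficients yields p as stated.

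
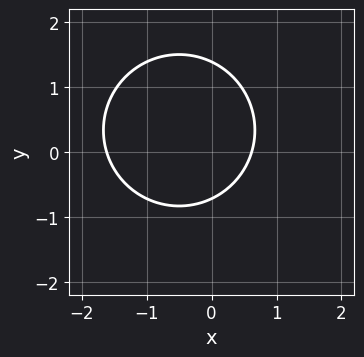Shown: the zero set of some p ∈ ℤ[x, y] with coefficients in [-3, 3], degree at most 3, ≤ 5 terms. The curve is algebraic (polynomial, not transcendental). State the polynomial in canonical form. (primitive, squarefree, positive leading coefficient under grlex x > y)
deg p = 2. The shape is more complex than any degree-1 curve.
Putting this together gives p.

3*x^2 + 3*y^2 + 3*x - 2*y - 3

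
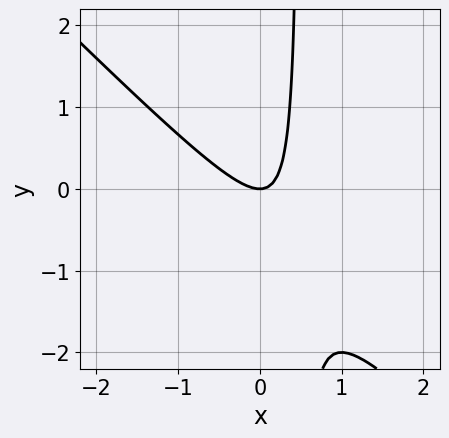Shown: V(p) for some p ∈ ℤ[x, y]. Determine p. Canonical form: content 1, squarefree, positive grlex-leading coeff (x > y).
2*x^2 + 2*x*y - y

deg p = 2.
From the axis intercepts and sections: it meets the y-axis at y = 0 (among the integer gridlines); one x-axis crossing is at x = 0.
These observations pin down the coefficients.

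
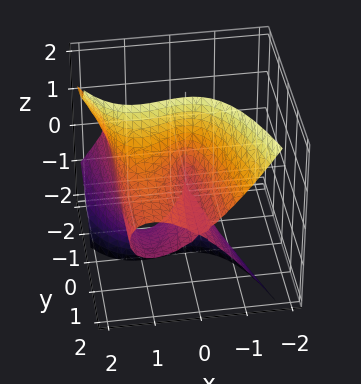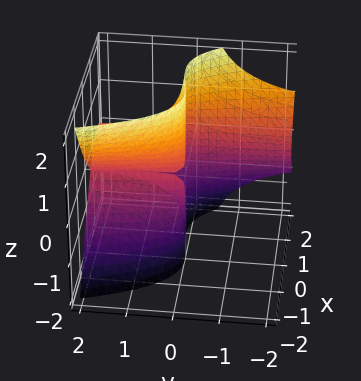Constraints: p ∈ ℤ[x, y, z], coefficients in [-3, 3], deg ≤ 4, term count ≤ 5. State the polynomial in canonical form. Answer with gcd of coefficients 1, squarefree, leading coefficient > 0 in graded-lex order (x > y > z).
2*x^3 + 2*y*z^2 - 3*x^2

(a) The degree is 3 — the shape is more complex than any degree-2 surface.
(b) From the visible intercepts: every point of the z-axis in the box is on the surface; the visible y-axis segment lies entirely on the surface.
(c) The integer polynomial consistent with all of this is the stated p.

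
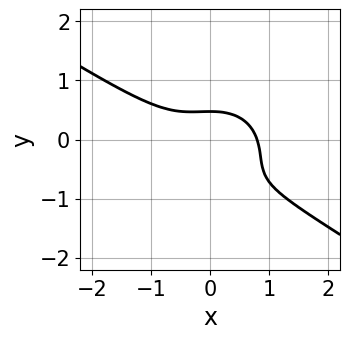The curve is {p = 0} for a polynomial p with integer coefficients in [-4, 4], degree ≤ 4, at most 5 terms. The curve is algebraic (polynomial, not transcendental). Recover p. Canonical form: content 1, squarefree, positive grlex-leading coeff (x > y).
2*x^3 + 2*x^2*y + 3*y^3 + 3*y^2 - 1

1. deg p = 3. A generic line meets the curve in up to 3 points.
2. The integer polynomial consistent with all of this is the stated p.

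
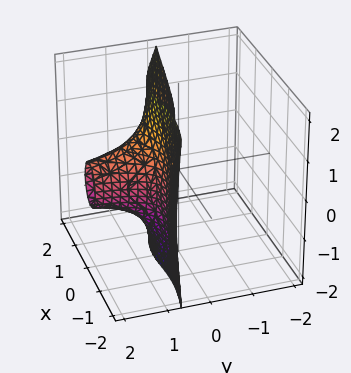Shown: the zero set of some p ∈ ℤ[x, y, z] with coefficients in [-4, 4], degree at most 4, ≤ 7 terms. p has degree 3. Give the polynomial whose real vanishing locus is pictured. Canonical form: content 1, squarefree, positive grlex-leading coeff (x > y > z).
1. deg p = 3. A generic line meets the surface in up to 3 points.
2. Checking where it meets the axes: no y-intercept at any integer in the box; no z-intercept at any integer in the box; it meets the x-axis at x = 1 (among the integer gridlines).
3. Fitting integer coefficients to these (and the overall shape) gives p.

x^3 + 3*x^2*y + 2*y*z^2 - z^2 - 1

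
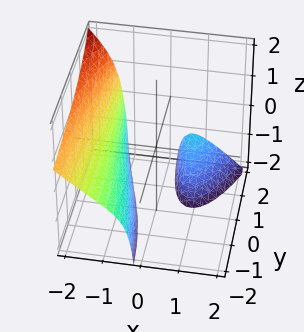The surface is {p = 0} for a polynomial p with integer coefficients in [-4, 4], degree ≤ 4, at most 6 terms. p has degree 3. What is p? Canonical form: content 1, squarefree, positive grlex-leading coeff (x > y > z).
2*x^3 + 2*x^2*z + x*y*z + 2*x^2 + 1

The picture has 2 separate pieces. They look like related sheets of one shape, so recover p as a whole.
deg p = 3. A generic line meets the surface in up to 3 points.
From the axis intercepts and sections: the surface avoids every integer y-axis point in the box; no z-intercept at any integer in the box.
Assembling these constraints gives the stated polynomial.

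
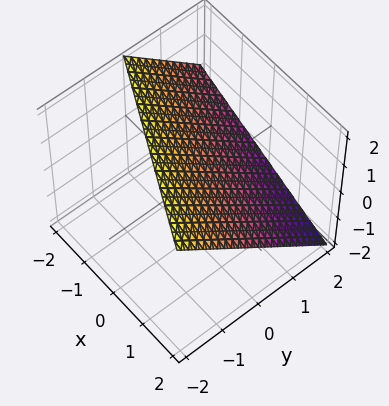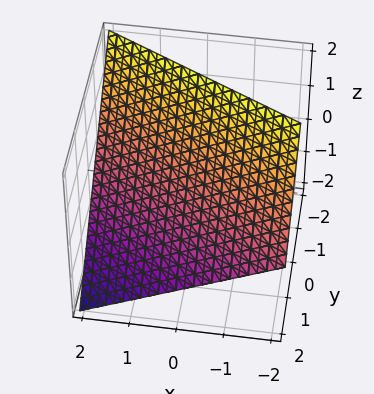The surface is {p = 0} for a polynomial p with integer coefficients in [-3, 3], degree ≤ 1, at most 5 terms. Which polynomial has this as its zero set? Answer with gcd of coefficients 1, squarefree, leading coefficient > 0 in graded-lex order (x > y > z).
1. The degree is 1 — the surface is flat (a plane).
2. Observable constraints: one z-axis crossing is at z = 1; it crosses the y-axis at the gridline y = 1.
3. Assembling these constraints gives the stated polynomial. Check: (2, 0, 0) on the x-axis lies on the surface, and p(2, 0, 0) = 0. ✓

x + 2*y + 2*z - 2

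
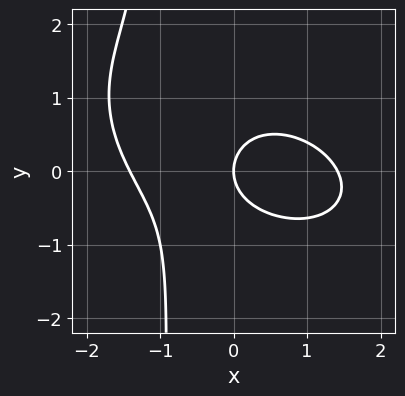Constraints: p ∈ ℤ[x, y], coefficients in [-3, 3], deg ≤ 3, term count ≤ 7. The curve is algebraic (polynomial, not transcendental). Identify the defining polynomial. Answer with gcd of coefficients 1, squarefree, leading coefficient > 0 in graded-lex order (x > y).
x^3 + x^2*y + 2*x*y^2 + 2*y^2 - 2*x

(a) deg p = 3. No degree-2 curve has this shape.
(b) Against the integer gridlines: it crosses the y-axis at the gridline y = 0; it meets the x-axis at x = 0 (among the integer gridlines).
(c) Assembling these constraints gives the stated polynomial.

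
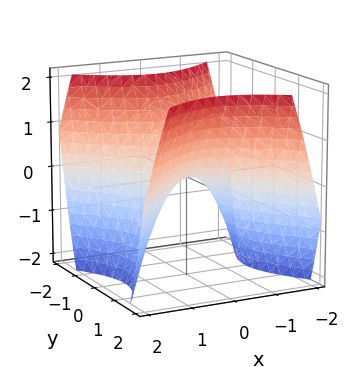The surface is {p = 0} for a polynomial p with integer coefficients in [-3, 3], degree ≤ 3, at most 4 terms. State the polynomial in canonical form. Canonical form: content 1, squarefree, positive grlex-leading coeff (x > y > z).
First, deg p = 2. A hyperbolic paraboloid; a quadric.
Next, symmetries: it's symmetric under y → −y, forcing even powers of y; the x ↦ −x reflection is a symmetry, so x appears only in even powers.
Next, from the visible intercepts: it crosses the x-axis at the gridline x = 0; one z-axis crossing is at z = 0; it crosses the y-axis at the gridline y = 0.
Finally, assembling these constraints gives the stated polynomial.

x^2 - y^2 + z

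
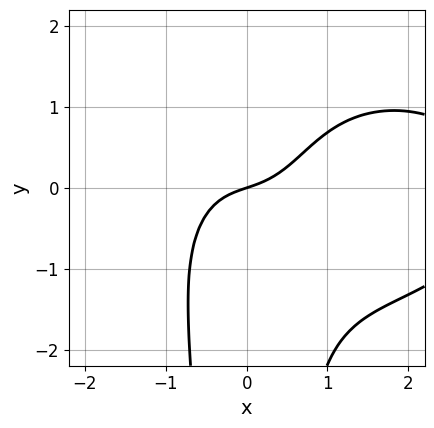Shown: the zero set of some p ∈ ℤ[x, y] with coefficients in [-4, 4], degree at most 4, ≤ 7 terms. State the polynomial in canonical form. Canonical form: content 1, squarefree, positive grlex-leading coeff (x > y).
Degree: the shape is more complex than any degree-3 curve, so deg p = 4.
From the visible intercepts: one x-axis crossing is at x = 0; it crosses the y-axis at the gridline y = 0.
Matching integer coefficients to the picture gives p.

x^4 + 2*x^2*y^2 - 3*x^3 - x + 3*y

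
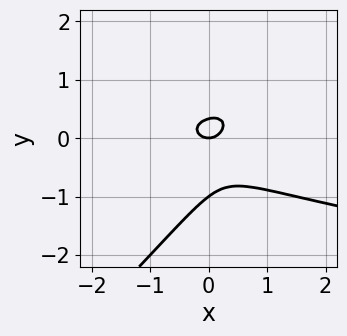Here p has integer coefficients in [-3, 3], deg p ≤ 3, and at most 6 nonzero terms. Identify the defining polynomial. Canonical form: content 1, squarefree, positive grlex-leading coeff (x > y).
(a) Degree: no degree-2 curve has this shape, so deg p = 3.
(b) From the visible intercepts: it crosses the x-axis at the gridline x = 0; the y-axis gridline crossings are at y ∈ {-1, 0}.
(c) Solving for integer coefficients yields p as stated.

3*x*y^2 - 3*y^3 - 2*x^2 - 2*y^2 + y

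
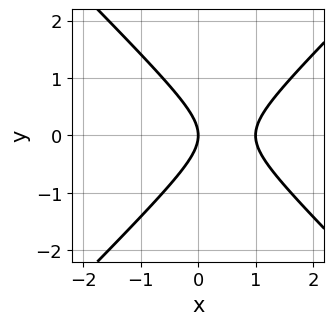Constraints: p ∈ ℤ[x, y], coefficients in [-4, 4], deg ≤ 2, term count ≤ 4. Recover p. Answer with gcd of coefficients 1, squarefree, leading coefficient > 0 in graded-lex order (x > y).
First, the degree is 2 — the shape is more complex than any degree-1 curve.
Next, symmetries: it's symmetric under y → −y, forcing even powers of y.
Next, observable constraints: among the integer gridlines, it crosses the x-axis at x ∈ {0, 1}; it crosses the y-axis at the gridline y = 0.
Finally, assembling these constraints gives the stated polynomial.

x^2 - y^2 - x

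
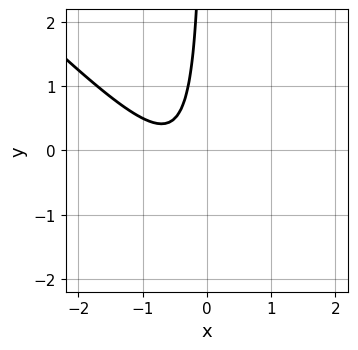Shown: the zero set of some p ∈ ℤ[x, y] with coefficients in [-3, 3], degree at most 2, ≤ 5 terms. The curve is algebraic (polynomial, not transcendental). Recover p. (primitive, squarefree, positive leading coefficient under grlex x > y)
2*x^2 + 2*x*y + 2*x + 1

Degree: no degree-1 curve has this shape, so deg p = 2.
Against the integer gridlines: it misses every integer gridline on the y-axis; the curve avoids every integer x-axis point in the box.
These observations pin down the coefficients.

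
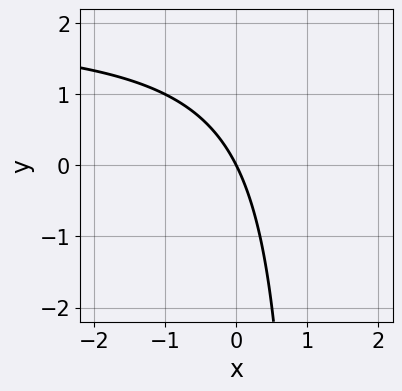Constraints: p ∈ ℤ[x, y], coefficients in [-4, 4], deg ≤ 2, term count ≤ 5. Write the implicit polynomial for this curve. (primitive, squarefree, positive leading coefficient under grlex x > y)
x*y - 2*x - y

1. deg p = 2.
2. Reading off the gridlines: it crosses the y-axis at the gridline y = 0; it crosses the x-axis at the gridline x = 0.
3. Together with the visible shape, these determine p as stated.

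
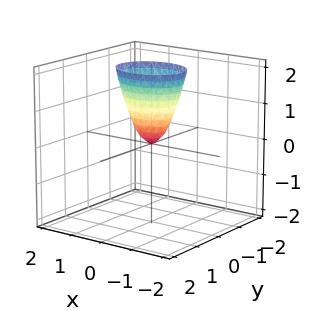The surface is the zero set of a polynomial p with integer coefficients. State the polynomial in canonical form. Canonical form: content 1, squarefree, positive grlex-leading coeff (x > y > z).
The degree is 2 — a single bowl opening along one axis; a quadric.
Symmetries: mirror symmetry y ↦ −y ⇒ only even powers of y; mirror symmetry x ↦ −x ⇒ only even powers of x.
Reading off the gridlines: it crosses the x-axis at the gridline x = 0; it meets the y-axis at y = 0 (among the integer gridlines); one z-axis crossing is at z = 0.
These observations pin down the coefficients.

2*x^2 + 3*y^2 - z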